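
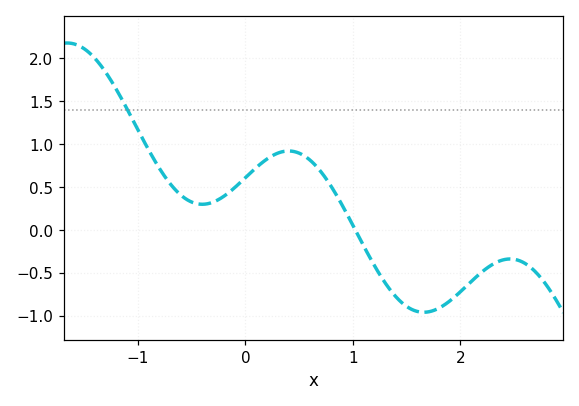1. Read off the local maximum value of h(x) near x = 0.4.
0.9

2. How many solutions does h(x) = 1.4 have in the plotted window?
1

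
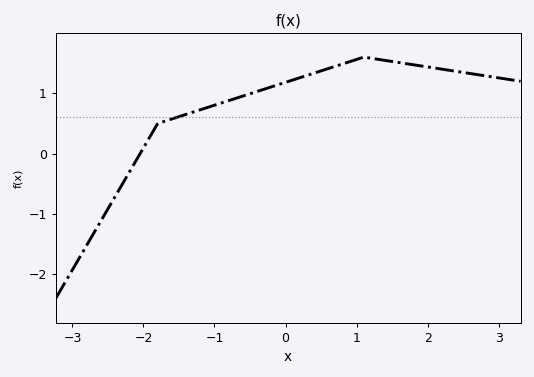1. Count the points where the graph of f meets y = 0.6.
1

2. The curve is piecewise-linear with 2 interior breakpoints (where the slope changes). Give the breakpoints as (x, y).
(-1.8, 0.5); (1.1, 1.6)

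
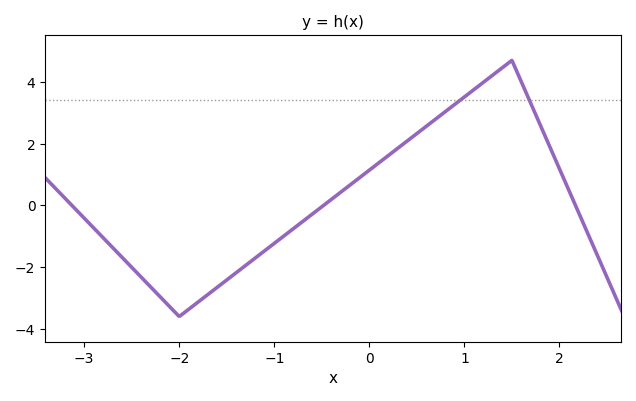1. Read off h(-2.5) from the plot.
-2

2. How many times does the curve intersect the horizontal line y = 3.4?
2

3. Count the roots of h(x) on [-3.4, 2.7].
3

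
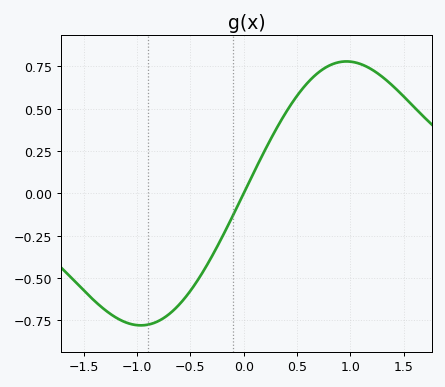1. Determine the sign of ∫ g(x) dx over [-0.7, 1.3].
positive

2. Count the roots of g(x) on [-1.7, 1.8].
1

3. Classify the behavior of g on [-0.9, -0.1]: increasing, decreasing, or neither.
increasing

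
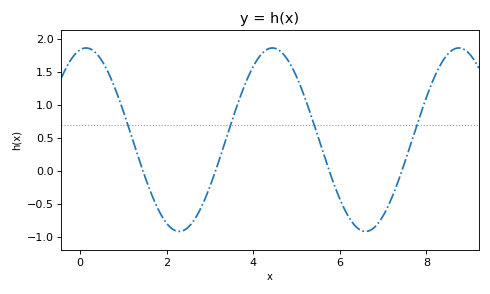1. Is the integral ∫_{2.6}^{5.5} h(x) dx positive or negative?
positive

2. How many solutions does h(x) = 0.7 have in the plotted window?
4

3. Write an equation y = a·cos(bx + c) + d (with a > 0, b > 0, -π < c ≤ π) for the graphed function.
y = 1.39cos(1.5x - 0.2) + 0.48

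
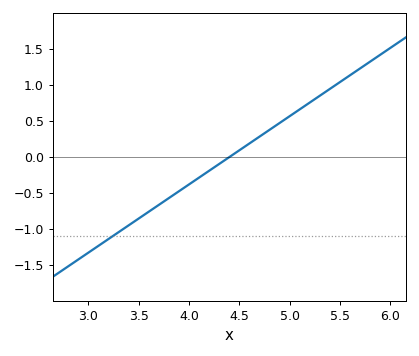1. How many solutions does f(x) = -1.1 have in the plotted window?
1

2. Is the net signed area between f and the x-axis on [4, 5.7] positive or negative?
positive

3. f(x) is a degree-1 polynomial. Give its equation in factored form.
y = 0.95(x - 4.4)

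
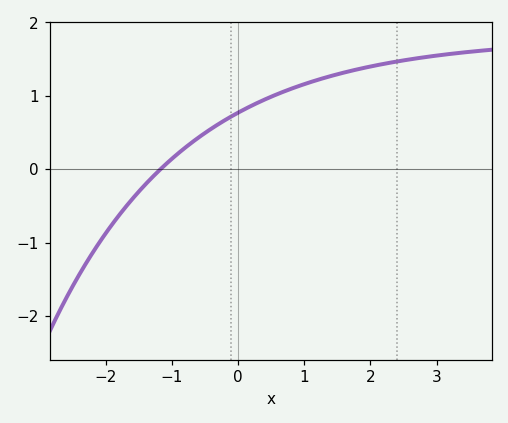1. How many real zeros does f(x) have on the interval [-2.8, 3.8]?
1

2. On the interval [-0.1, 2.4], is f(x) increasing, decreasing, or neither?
increasing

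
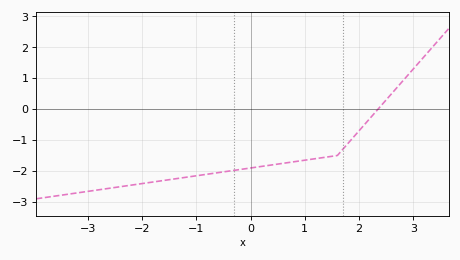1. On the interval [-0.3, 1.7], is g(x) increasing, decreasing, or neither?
increasing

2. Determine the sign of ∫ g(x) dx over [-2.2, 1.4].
negative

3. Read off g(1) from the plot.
-1.65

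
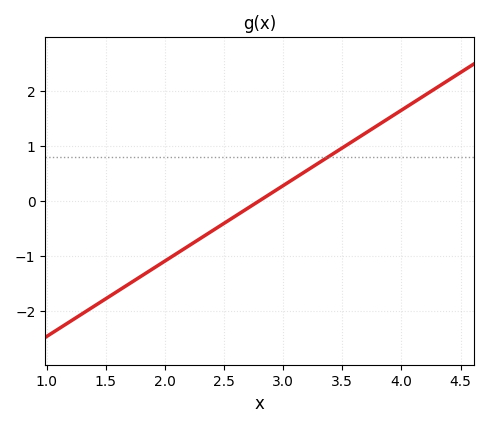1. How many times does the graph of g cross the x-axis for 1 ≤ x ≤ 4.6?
1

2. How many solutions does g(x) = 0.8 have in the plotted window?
1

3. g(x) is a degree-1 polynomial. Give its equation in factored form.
y = 1.37(x - 2.8)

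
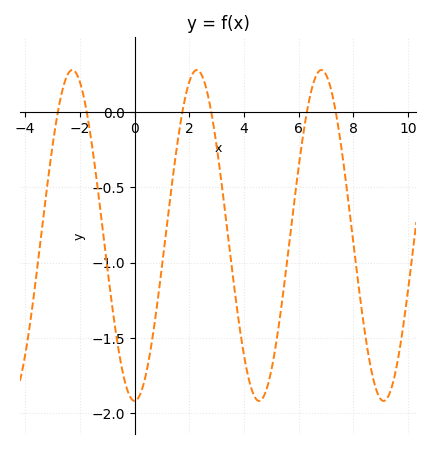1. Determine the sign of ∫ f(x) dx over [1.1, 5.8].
negative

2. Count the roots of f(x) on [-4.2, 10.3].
6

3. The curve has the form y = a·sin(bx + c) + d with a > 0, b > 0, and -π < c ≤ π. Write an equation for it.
y = 1.1sin(1.4x - 1.6) - 0.82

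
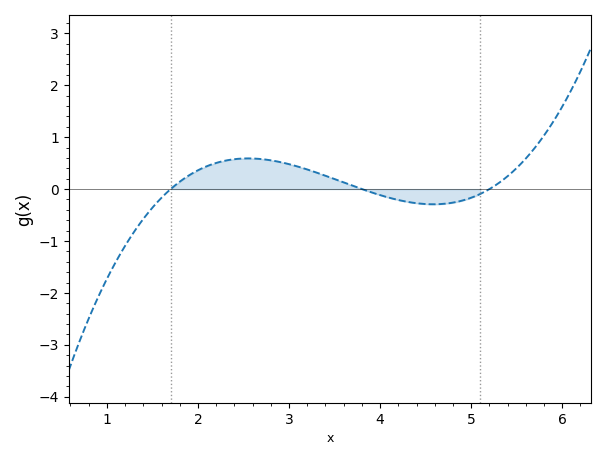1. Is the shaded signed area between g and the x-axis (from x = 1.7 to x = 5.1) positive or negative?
positive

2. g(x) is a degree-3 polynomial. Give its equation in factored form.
y = 0.21(x - 1.7)(x - 3.8)(x - 5.2)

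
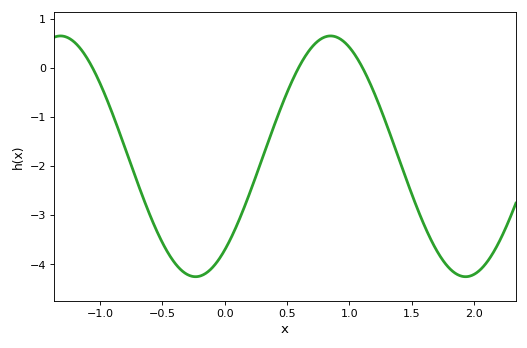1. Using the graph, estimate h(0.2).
-2.55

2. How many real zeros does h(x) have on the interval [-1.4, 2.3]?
3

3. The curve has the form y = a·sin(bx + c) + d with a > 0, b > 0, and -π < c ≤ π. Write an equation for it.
y = 2.45sin(2.9x - 0.892) - 1.8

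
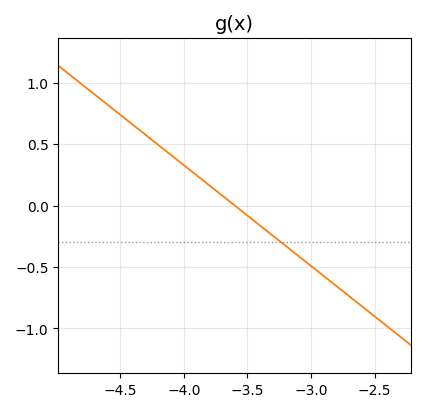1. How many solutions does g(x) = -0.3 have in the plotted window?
1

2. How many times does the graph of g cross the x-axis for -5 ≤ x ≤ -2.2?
1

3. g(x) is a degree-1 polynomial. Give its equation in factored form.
y = -0.82(x + 3.6)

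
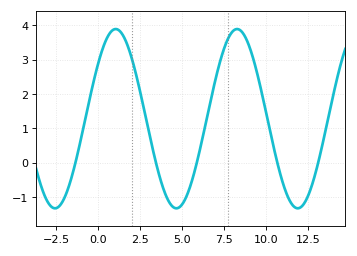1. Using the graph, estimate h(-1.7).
-0.6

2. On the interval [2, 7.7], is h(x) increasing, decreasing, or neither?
neither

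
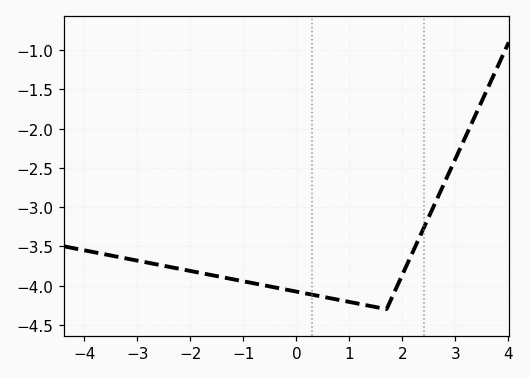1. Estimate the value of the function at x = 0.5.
-4.14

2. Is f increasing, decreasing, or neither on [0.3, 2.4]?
neither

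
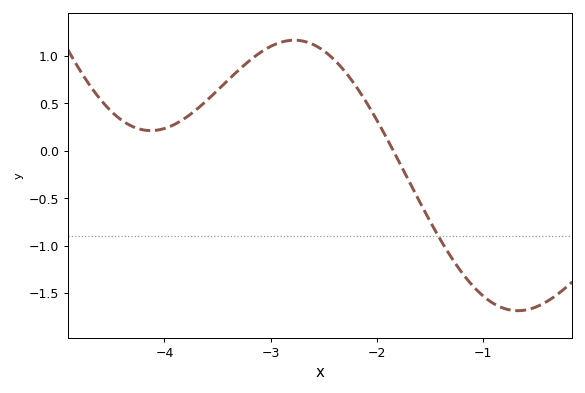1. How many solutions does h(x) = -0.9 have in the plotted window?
1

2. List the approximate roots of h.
-1.8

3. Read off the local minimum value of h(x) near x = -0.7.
-1.7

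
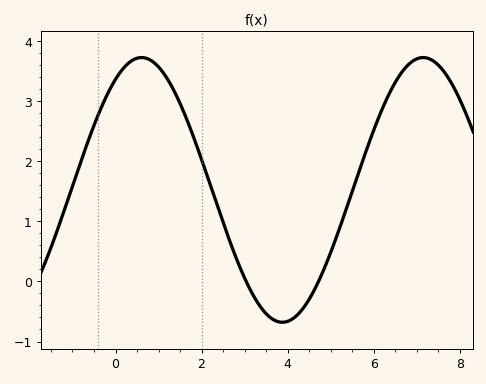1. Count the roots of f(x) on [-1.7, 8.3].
2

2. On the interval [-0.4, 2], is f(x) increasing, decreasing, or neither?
neither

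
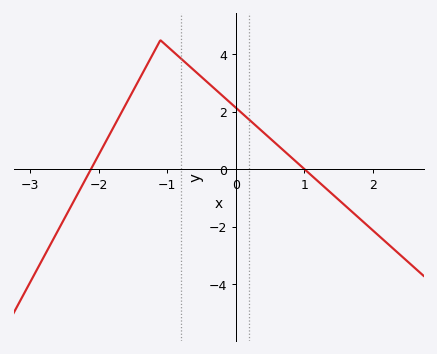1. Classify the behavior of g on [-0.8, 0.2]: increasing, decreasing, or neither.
decreasing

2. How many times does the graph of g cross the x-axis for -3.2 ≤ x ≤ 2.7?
2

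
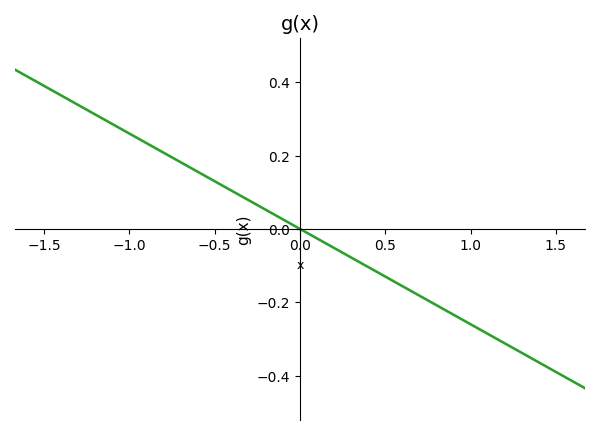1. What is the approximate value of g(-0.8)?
0.2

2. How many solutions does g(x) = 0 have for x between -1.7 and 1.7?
1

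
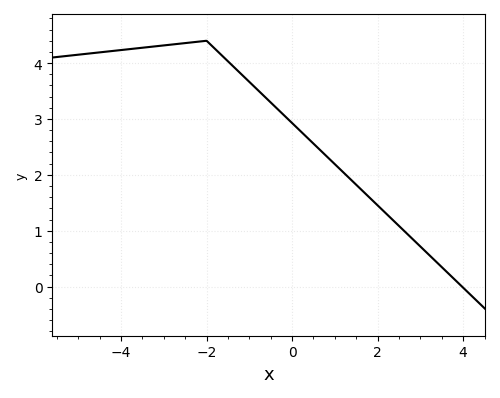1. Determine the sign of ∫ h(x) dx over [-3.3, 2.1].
positive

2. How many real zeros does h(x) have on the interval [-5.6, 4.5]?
1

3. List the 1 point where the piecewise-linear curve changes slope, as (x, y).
(-2, 4.4)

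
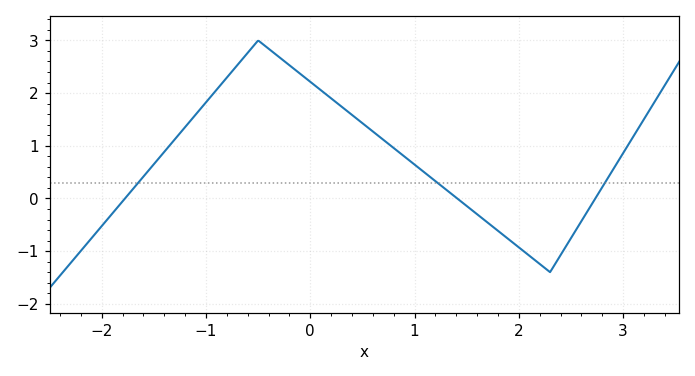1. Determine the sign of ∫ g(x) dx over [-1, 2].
positive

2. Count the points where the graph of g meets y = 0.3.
3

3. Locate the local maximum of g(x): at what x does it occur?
-0.5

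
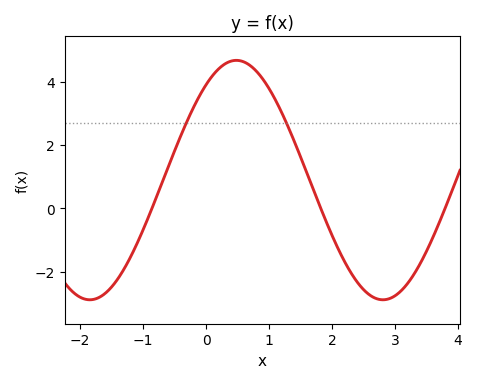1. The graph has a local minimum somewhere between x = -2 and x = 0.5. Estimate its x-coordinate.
-1.85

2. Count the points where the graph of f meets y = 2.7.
2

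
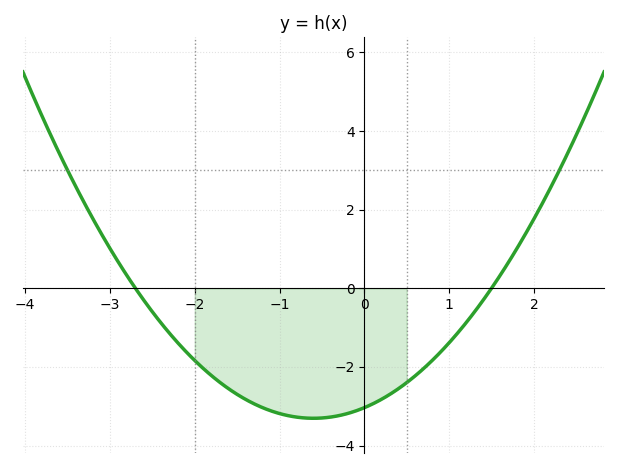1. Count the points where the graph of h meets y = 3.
2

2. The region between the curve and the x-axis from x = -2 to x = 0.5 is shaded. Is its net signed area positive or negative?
negative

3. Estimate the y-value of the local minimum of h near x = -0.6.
-3.31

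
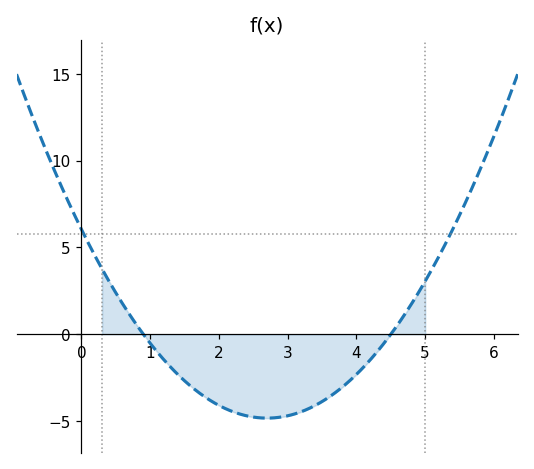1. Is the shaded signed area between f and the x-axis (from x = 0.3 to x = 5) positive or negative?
negative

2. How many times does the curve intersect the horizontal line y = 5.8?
2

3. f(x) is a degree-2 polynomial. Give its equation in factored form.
y = 1.49(x - 0.9)(x - 4.5)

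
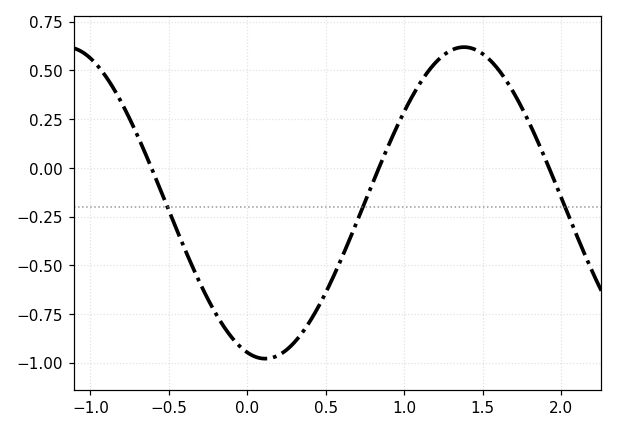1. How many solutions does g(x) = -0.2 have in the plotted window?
3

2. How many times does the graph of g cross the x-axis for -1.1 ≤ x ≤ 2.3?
3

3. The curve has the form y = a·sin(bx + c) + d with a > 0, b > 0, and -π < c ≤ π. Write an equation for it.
y = 0.8sin(2.48x - 1.85) - 0.18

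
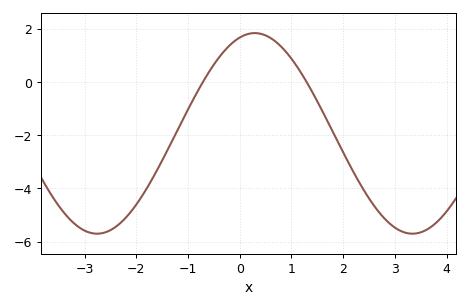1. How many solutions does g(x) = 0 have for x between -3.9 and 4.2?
2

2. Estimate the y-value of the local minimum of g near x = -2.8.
-5.6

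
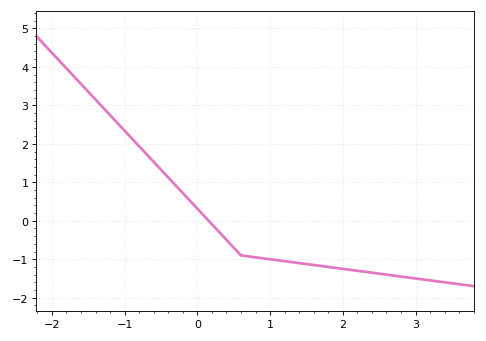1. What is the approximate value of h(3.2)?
-1.5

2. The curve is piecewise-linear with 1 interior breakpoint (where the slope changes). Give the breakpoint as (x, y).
(0.6, -0.9)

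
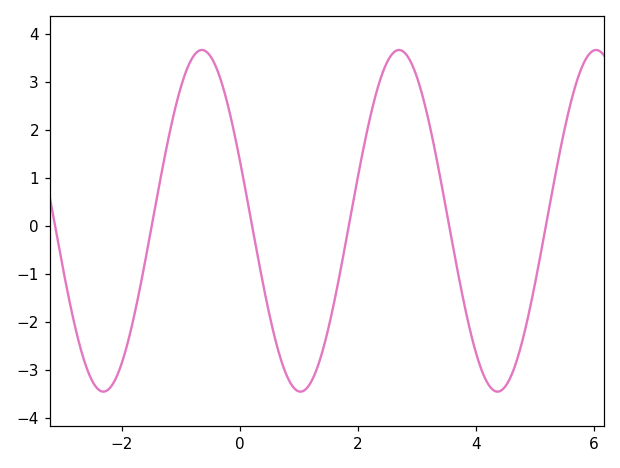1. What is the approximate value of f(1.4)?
-2.6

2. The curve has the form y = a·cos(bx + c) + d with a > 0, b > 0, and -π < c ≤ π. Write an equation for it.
y = 3.56cos(1.9x + 1.2) + 0.1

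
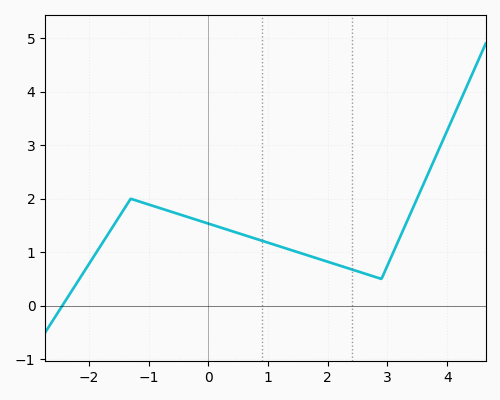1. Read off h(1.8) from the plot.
0.893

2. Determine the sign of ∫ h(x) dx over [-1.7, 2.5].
positive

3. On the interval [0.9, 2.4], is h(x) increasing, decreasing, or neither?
decreasing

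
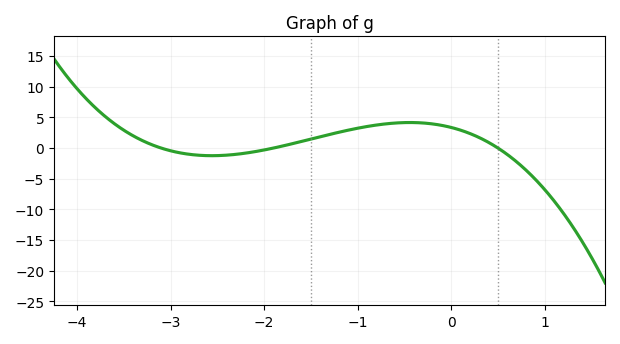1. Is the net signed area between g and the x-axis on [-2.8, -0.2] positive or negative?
positive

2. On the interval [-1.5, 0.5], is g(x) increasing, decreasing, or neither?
neither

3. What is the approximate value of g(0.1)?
2.92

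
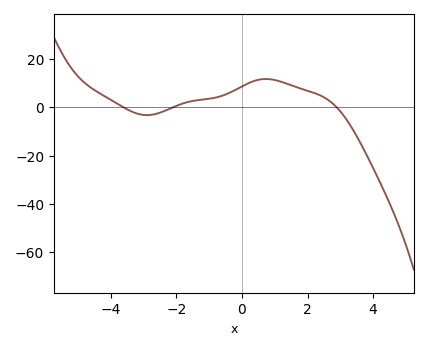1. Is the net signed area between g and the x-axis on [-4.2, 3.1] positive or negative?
positive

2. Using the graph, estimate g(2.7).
2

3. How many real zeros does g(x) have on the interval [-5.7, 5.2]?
3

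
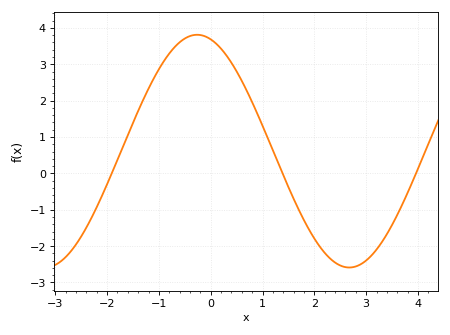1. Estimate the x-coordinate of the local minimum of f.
2.7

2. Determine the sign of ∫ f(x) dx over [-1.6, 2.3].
positive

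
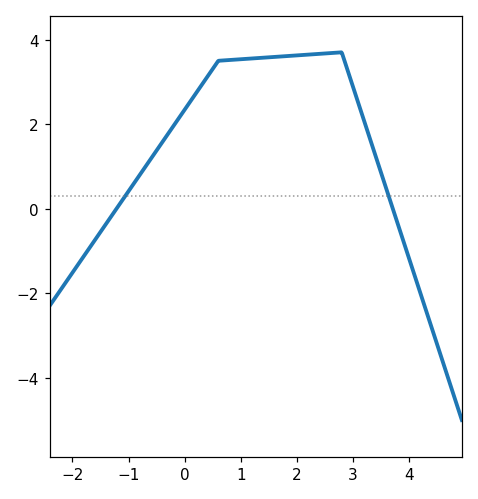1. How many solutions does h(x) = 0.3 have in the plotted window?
2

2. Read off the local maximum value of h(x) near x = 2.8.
3.7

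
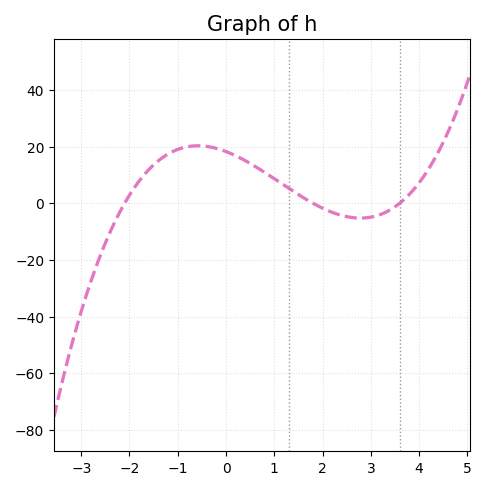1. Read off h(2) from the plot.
-1.76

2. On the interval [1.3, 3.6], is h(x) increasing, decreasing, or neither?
neither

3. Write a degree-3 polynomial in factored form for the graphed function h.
y = 1.34(x + 2.1)(x - 1.8)(x - 3.6)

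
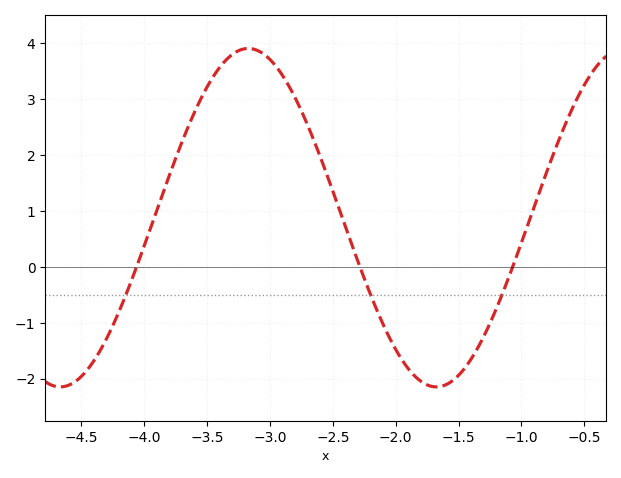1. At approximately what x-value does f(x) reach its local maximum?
-3.2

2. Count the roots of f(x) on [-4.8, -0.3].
3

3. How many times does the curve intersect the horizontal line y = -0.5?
3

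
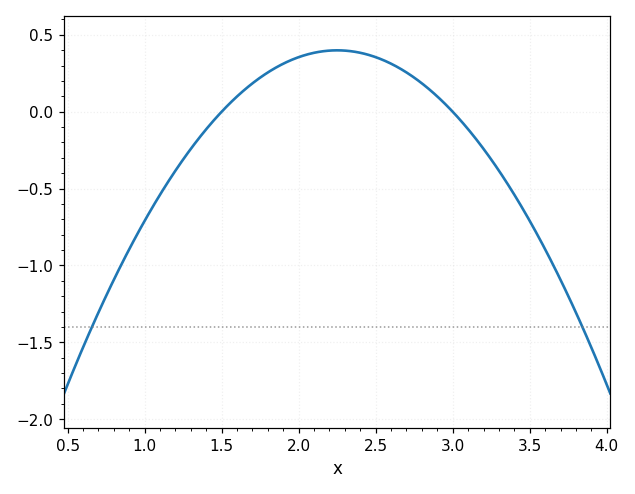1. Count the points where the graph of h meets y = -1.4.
2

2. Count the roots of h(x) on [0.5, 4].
2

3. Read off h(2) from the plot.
0.35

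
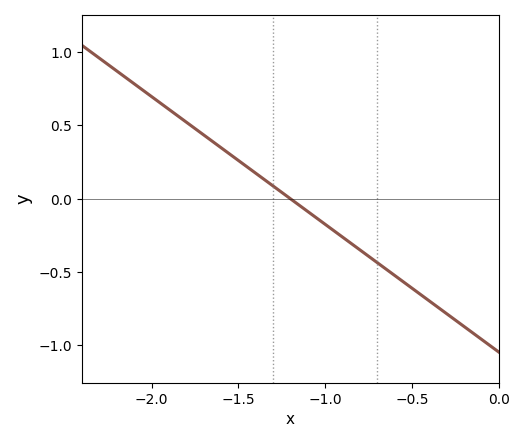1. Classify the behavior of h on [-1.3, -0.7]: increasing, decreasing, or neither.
decreasing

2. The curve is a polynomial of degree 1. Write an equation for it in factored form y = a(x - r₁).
y = -0.87(x + 1.2)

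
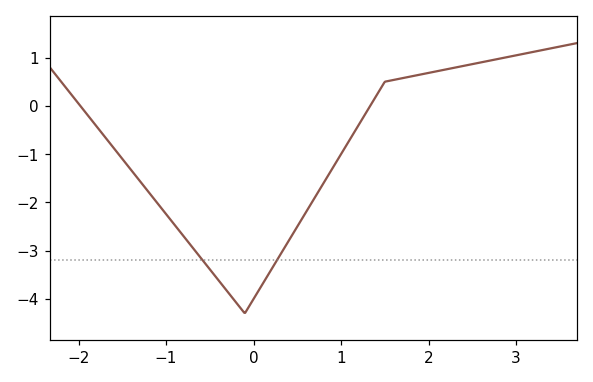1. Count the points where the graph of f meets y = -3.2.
2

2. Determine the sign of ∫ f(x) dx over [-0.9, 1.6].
negative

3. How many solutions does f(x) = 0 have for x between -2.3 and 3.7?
2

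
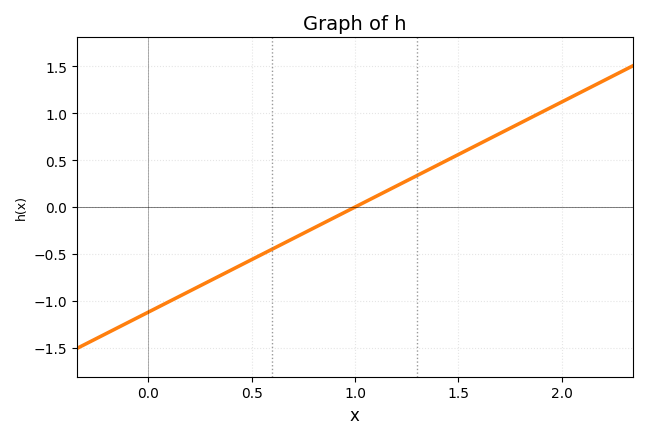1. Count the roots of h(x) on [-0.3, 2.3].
1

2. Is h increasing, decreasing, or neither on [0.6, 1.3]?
increasing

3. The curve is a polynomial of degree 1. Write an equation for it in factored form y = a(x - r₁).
y = 1.12(x - 1)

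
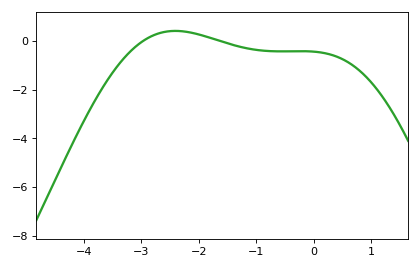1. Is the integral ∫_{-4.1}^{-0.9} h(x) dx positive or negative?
negative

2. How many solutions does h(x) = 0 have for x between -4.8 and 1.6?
2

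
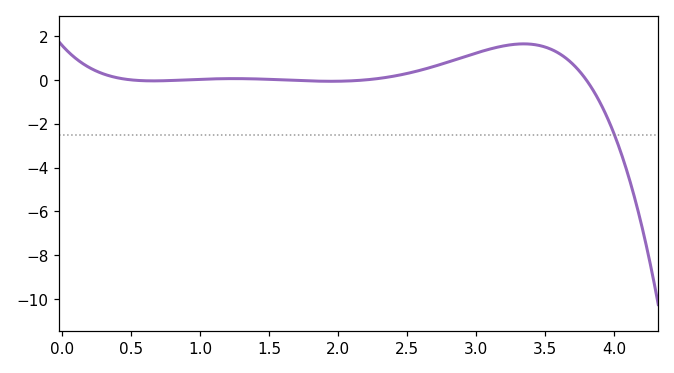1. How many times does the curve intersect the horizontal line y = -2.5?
1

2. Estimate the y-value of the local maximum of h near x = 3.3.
1.64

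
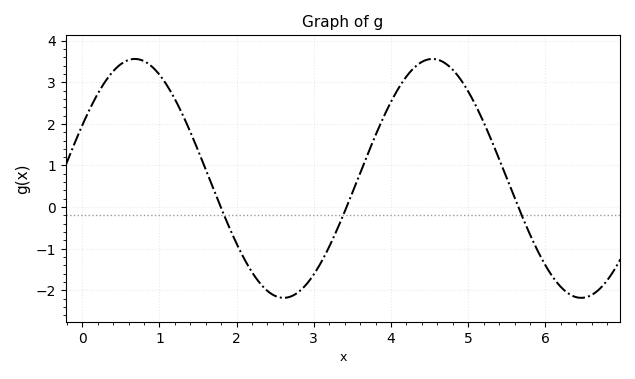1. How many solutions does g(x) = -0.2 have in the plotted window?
3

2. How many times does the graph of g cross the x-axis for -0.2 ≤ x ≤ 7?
3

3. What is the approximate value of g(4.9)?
3.07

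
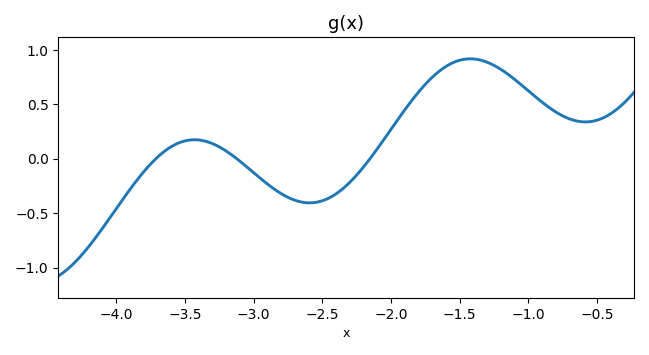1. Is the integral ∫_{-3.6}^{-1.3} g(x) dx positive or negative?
positive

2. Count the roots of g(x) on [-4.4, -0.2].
3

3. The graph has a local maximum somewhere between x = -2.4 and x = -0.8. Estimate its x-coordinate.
-1.4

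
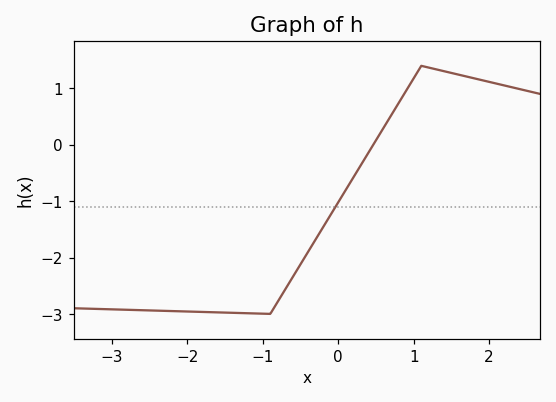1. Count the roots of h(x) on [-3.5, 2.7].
1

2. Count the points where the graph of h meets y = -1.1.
1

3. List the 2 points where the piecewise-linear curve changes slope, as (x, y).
(-0.9, -3); (1.1, 1.4)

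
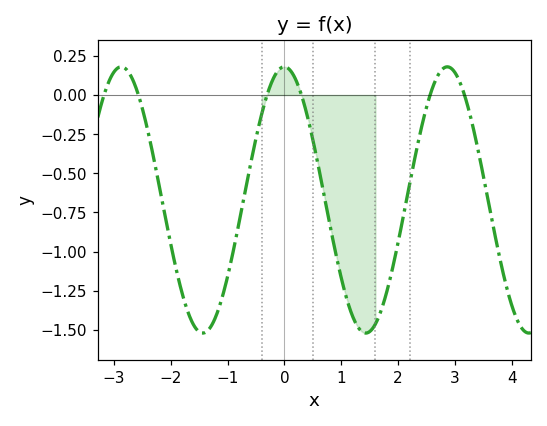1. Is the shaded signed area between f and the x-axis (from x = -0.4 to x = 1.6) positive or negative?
negative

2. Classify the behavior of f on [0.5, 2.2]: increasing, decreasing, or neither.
neither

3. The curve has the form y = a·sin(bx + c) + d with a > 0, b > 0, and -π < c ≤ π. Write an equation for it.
y = 0.85sin(2.19x + 1.58) - 0.67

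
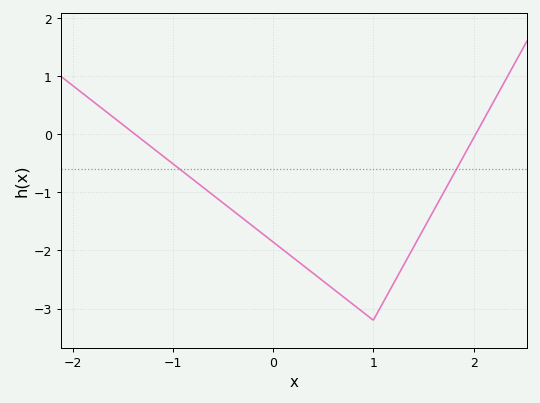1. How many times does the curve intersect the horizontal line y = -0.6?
2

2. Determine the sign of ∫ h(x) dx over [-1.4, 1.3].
negative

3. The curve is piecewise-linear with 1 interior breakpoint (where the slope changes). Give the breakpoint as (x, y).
(1, -3.2)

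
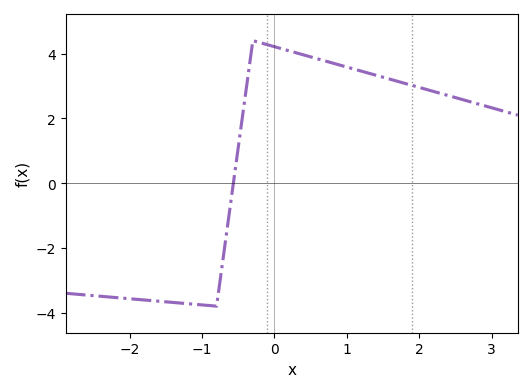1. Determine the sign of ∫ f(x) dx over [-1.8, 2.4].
positive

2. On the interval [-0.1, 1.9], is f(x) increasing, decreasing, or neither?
decreasing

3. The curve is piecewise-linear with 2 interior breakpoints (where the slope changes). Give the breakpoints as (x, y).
(-0.8, -3.8); (-0.3, 4.4)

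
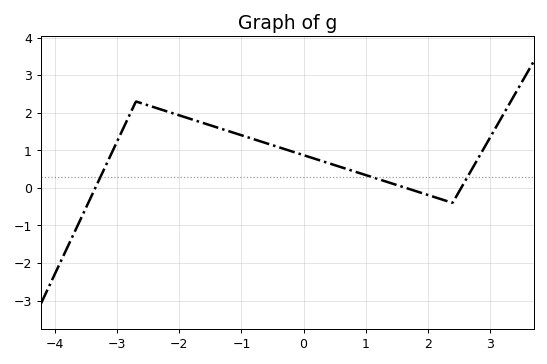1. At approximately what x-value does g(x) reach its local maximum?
-2.7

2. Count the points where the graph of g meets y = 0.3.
3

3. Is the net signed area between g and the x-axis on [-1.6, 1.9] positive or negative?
positive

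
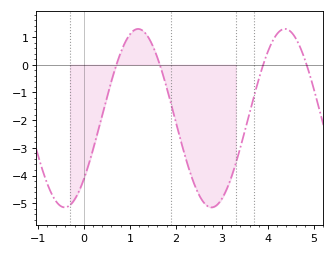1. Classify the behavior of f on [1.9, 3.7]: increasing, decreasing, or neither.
neither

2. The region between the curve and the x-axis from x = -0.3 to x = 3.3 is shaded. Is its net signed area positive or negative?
negative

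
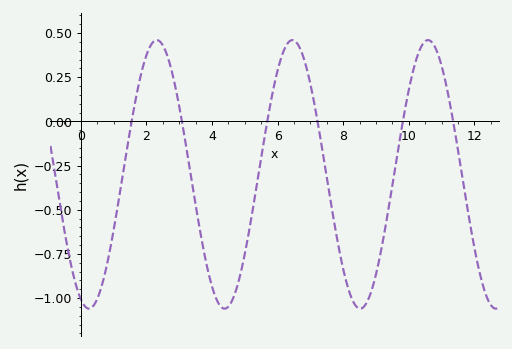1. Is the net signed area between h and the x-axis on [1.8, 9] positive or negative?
negative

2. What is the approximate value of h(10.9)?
0.38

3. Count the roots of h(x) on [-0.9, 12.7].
6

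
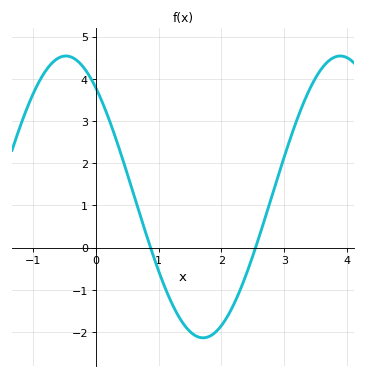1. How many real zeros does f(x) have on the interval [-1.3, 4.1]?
2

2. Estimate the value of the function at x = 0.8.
0.332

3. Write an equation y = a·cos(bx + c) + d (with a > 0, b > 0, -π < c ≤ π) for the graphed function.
y = 3.34cos(1.44x + 0.682) + 1.2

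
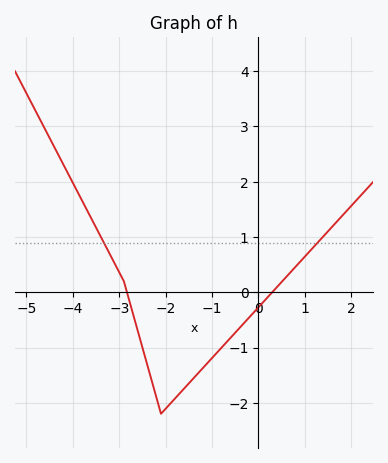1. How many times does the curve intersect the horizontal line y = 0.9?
2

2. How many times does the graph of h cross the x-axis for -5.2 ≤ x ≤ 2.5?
2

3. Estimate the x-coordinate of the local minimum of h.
-2.1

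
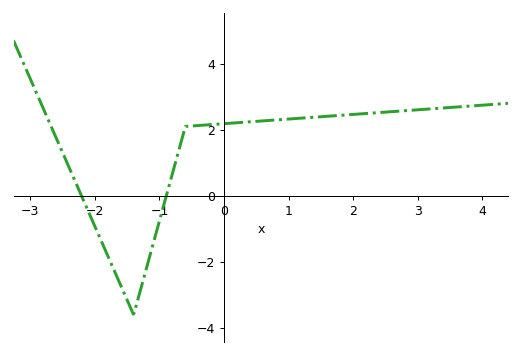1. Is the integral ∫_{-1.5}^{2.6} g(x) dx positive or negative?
positive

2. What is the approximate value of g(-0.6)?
2.1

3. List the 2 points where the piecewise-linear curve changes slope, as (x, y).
(-1.4, -3.6); (-0.6, 2.1)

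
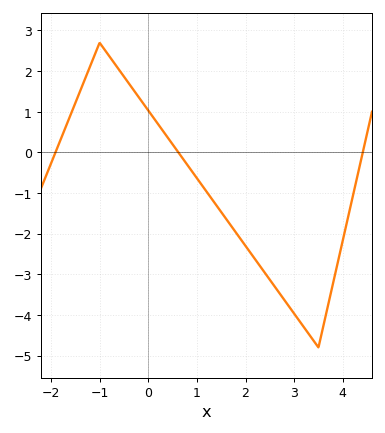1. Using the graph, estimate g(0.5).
0.2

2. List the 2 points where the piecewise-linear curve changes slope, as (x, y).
(-1, 2.7); (3.5, -4.8)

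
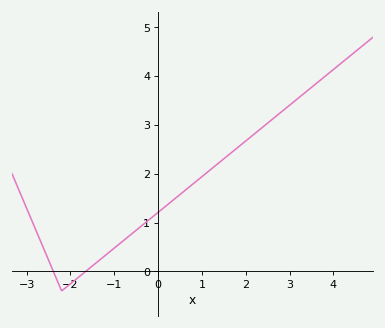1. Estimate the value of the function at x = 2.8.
3.3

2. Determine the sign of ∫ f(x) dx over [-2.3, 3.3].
positive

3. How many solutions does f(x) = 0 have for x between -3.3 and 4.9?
2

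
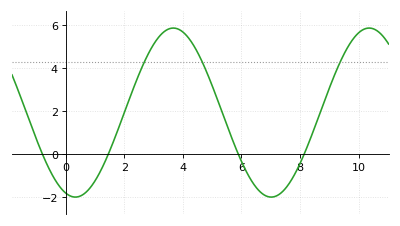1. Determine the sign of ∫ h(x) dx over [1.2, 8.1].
positive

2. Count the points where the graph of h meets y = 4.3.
3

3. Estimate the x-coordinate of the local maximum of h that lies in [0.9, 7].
3.6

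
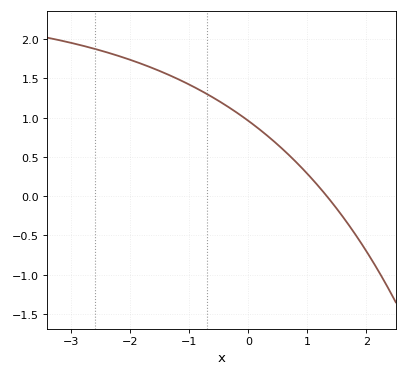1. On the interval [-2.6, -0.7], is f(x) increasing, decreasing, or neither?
decreasing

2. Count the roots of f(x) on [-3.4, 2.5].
1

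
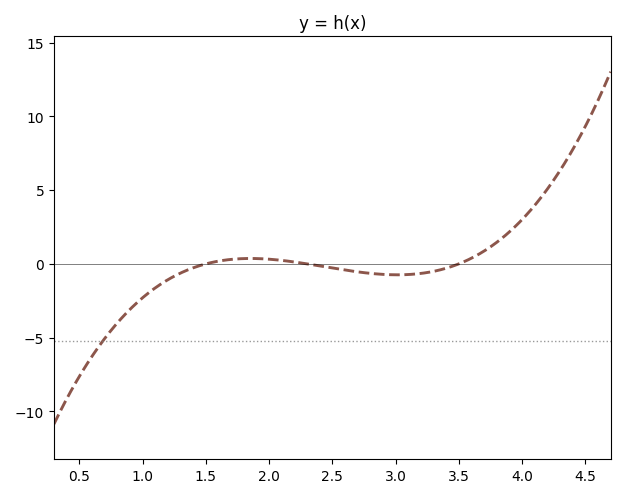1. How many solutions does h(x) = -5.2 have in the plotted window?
1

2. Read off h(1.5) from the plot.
0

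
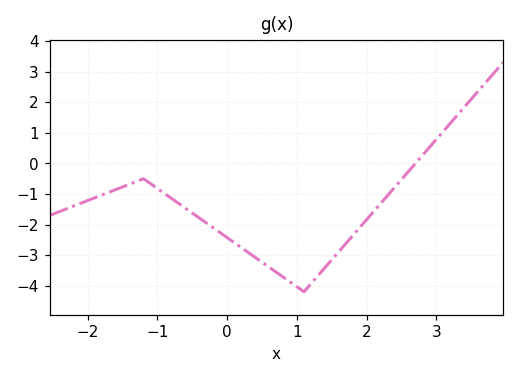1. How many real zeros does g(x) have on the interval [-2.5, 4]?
1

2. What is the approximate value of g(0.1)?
-2.6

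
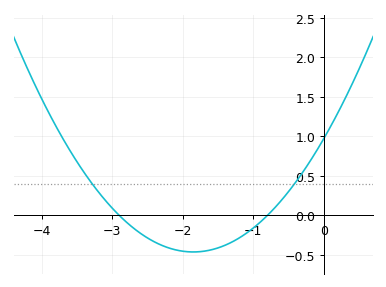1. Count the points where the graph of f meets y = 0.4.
2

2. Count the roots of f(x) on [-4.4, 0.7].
2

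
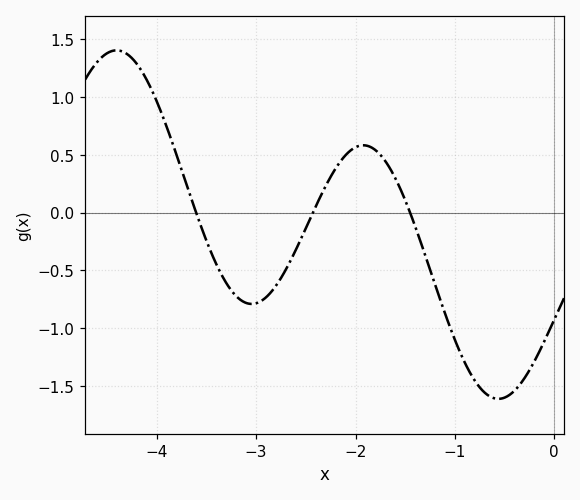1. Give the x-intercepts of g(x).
-3.6, -2.4, -1.5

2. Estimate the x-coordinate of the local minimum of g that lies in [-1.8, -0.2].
-0.6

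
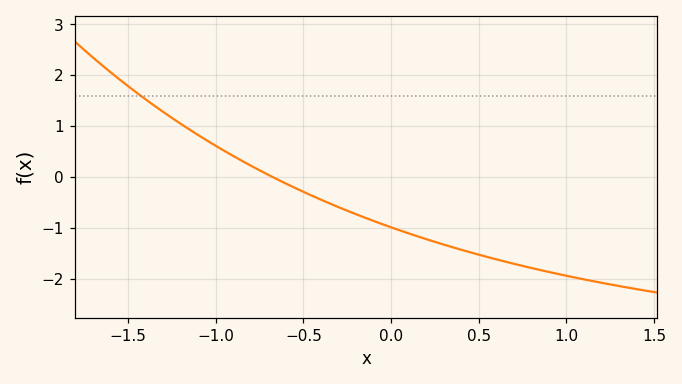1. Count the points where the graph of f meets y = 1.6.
1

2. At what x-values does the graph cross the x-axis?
-0.7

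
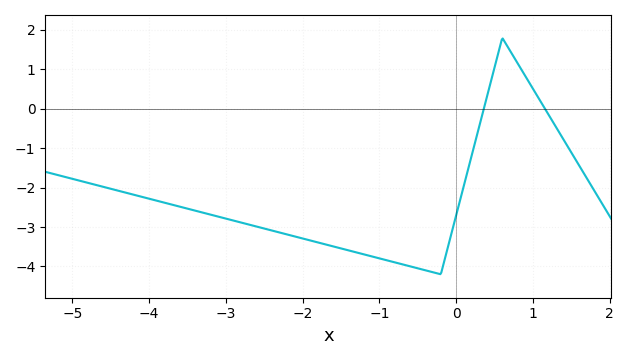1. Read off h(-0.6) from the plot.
-4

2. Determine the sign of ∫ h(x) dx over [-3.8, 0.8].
negative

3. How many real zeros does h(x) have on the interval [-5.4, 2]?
2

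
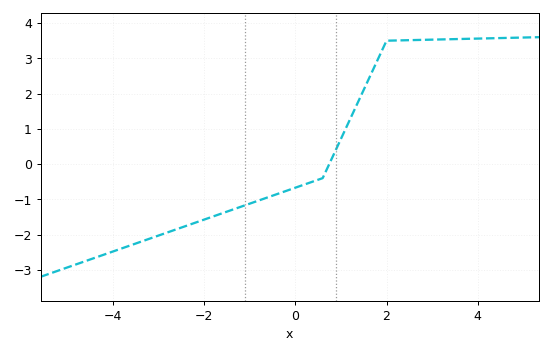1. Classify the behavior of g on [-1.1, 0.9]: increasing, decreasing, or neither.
increasing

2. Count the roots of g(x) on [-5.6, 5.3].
1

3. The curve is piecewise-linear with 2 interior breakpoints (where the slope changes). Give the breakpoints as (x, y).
(0.6, -0.4); (2, 3.5)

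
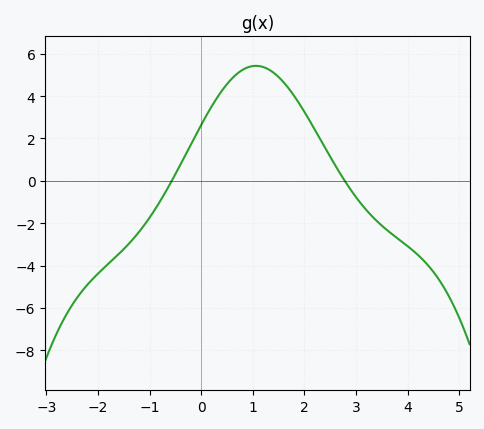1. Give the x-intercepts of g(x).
-0.57, 2.78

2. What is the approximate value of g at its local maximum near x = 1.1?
5.43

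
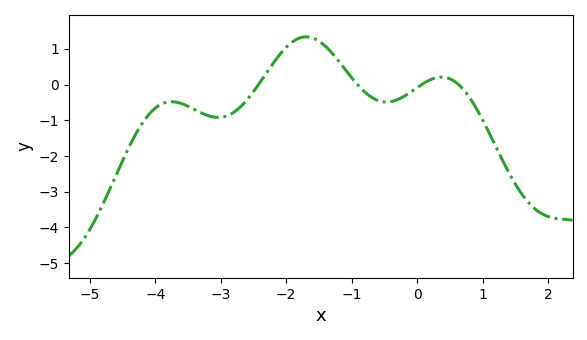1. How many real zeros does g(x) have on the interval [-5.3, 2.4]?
4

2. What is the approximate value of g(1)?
-1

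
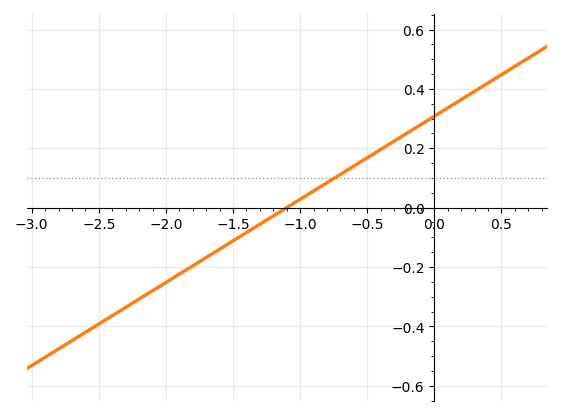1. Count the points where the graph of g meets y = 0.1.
1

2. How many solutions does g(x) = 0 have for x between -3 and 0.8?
1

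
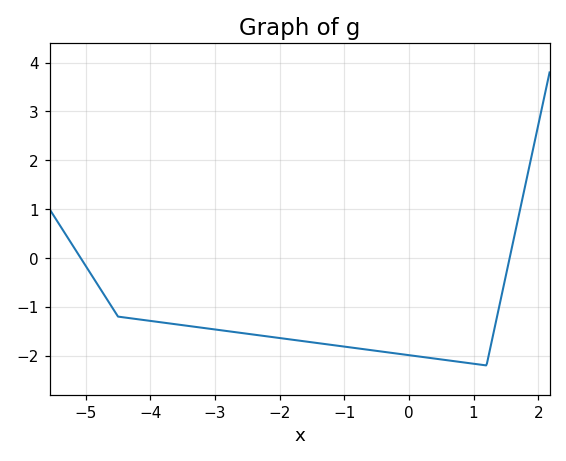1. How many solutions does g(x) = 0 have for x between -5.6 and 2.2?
2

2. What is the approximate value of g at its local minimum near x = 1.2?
-2.2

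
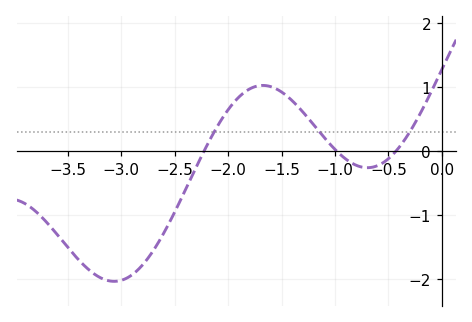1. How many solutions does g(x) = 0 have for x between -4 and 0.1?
3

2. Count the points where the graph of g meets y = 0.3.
3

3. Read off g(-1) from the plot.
0.029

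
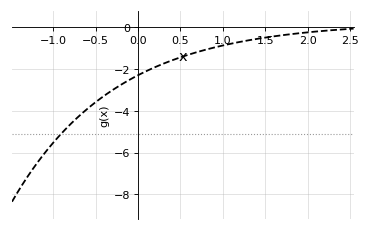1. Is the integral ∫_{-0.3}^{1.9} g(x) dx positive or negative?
negative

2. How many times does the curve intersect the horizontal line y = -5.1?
1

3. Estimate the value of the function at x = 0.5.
-1.4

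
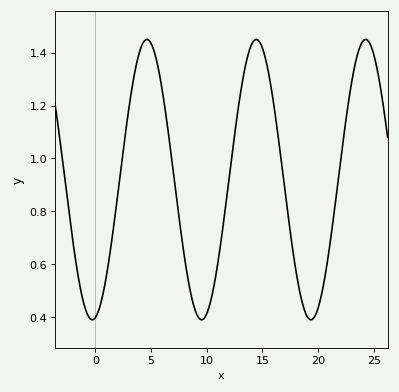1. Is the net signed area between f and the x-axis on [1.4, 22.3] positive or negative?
positive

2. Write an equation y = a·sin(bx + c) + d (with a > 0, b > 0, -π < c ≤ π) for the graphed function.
y = 0.53sin(0.64x - 1.4) + 0.92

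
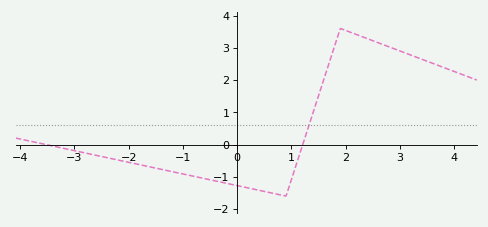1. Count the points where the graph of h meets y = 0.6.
1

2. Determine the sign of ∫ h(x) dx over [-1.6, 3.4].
positive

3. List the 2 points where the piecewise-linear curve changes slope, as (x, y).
(0.9, -1.6); (1.9, 3.6)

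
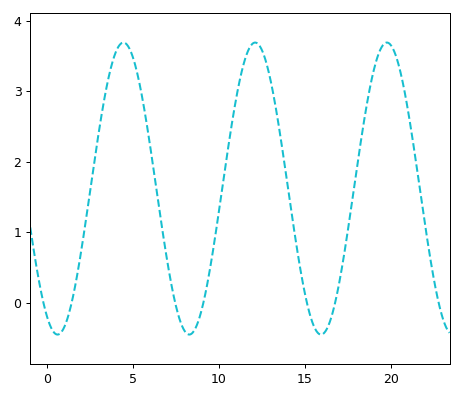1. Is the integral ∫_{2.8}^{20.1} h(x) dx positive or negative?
positive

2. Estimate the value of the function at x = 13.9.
1.8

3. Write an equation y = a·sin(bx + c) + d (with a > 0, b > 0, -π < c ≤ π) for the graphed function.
y = 2.07sin(0.82x - 2.1) + 1.62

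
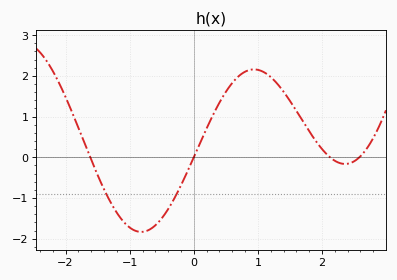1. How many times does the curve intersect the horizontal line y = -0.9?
2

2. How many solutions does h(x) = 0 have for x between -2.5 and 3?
4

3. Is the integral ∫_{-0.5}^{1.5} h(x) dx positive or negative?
positive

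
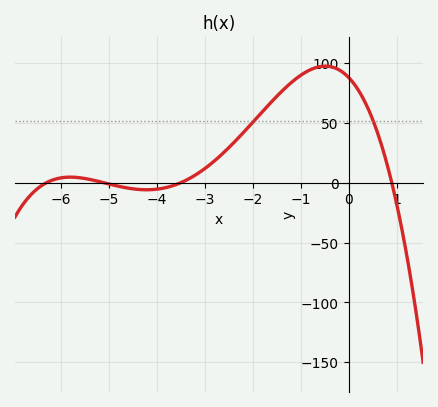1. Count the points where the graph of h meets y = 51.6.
2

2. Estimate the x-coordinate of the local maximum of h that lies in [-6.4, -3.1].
-5.8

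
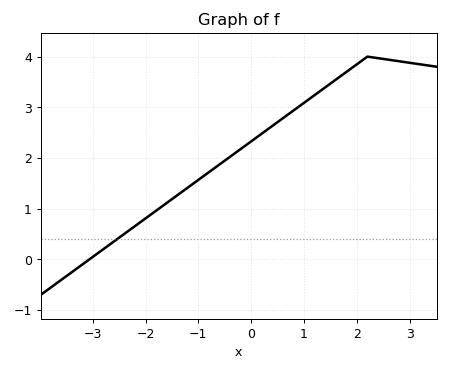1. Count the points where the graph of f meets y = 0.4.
1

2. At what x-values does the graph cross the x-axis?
-3.07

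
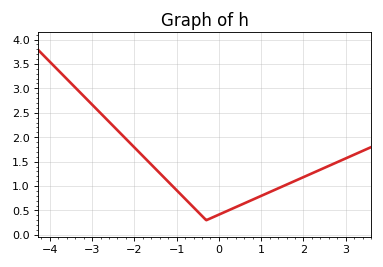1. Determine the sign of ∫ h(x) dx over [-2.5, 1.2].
positive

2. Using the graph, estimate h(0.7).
0.684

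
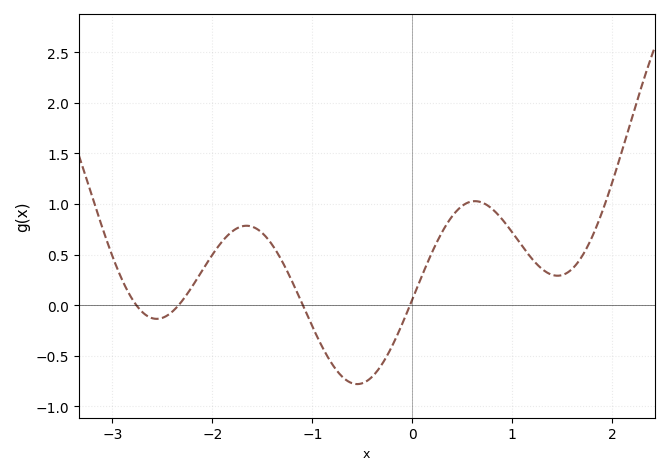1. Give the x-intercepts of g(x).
-2.76, -2.34, -1.09, -0.023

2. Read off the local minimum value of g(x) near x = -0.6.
-0.779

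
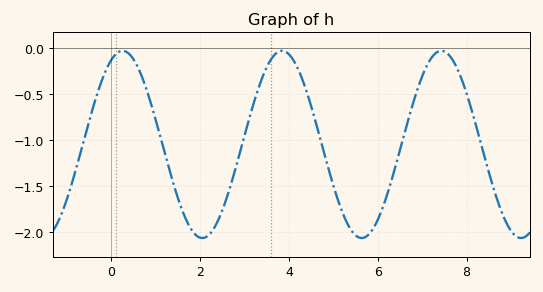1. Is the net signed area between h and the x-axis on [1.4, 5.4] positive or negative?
negative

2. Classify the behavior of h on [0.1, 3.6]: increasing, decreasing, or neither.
neither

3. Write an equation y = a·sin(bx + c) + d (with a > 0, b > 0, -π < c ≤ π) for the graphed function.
y = 1.02sin(1.75x + 1.13) - 1.05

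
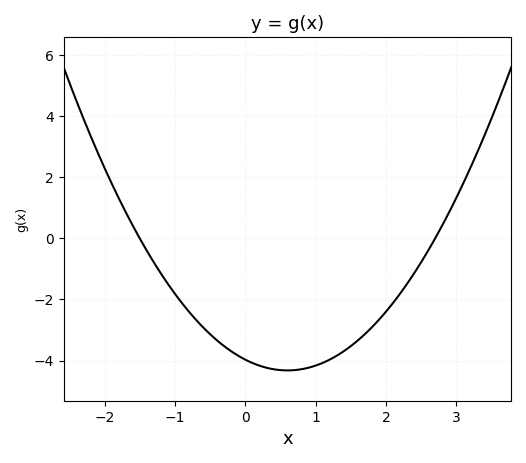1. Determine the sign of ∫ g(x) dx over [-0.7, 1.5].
negative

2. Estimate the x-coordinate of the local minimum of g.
0.6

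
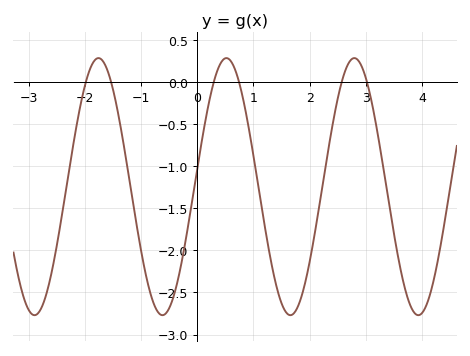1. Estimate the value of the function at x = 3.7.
-2.45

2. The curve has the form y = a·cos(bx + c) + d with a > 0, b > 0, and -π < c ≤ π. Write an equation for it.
y = 1.53cos(2.8x - 1.4) - 1.24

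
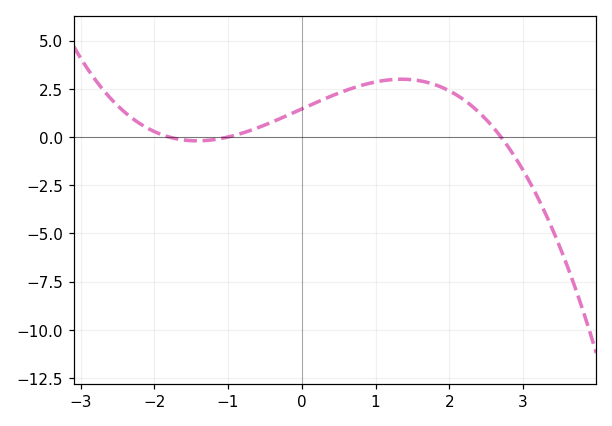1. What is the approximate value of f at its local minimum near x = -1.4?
-0.197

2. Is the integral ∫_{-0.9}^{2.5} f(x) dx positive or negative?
positive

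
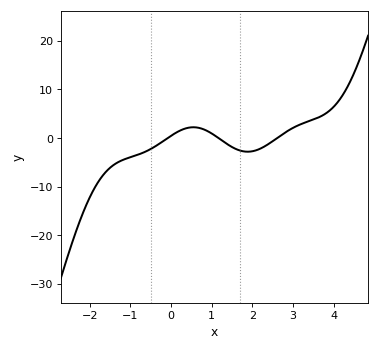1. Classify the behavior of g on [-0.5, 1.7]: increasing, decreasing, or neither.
neither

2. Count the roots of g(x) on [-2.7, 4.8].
3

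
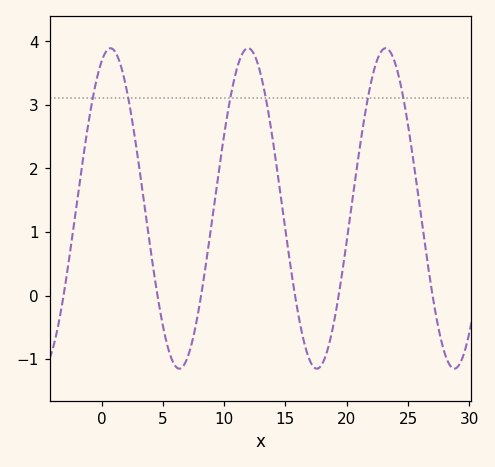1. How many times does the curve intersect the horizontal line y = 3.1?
6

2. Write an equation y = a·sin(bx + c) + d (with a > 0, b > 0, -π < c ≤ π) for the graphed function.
y = 2.52sin(0.56x + 1.16) + 1.37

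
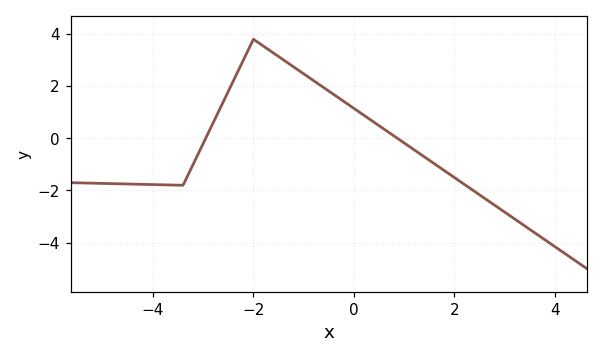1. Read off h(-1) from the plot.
2.4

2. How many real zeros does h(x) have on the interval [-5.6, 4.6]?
2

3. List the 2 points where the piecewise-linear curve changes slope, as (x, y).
(-3.4, -1.8); (-2, 3.8)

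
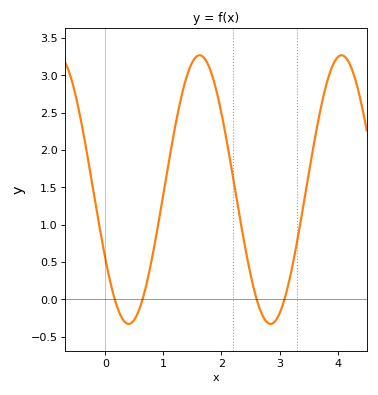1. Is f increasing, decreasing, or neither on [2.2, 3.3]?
neither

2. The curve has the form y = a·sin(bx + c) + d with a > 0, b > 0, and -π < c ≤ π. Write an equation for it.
y = 1.8sin(2.57x - 2.6) + 1.47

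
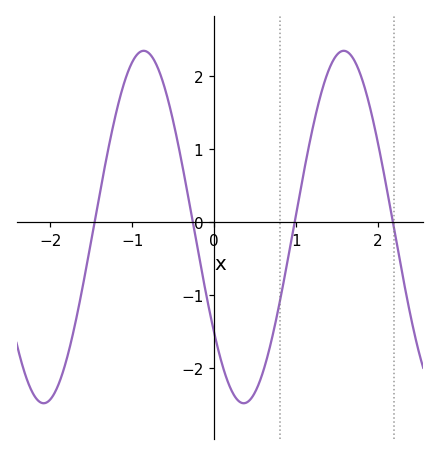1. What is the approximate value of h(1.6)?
2.3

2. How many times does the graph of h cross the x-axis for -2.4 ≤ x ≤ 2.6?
4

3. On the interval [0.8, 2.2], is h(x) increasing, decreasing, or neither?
neither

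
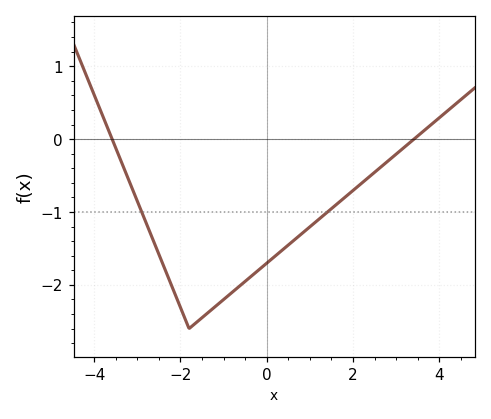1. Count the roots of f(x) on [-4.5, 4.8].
2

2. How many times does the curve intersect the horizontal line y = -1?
2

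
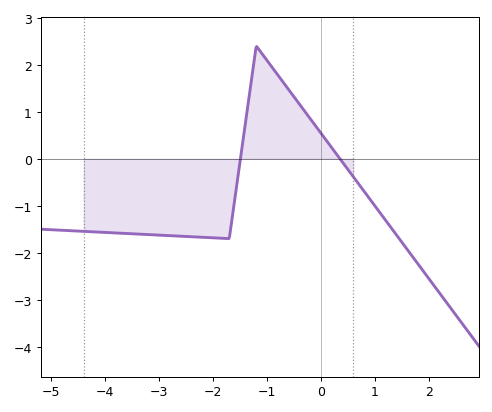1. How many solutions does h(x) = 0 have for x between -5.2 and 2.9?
2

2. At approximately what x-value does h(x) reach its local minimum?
-1.7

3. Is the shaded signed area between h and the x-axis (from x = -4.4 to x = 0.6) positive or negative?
negative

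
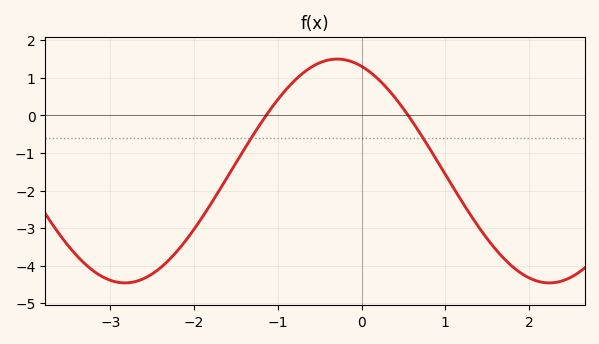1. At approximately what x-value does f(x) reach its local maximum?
-0.3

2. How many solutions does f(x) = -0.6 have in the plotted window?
2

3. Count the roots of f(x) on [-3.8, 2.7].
2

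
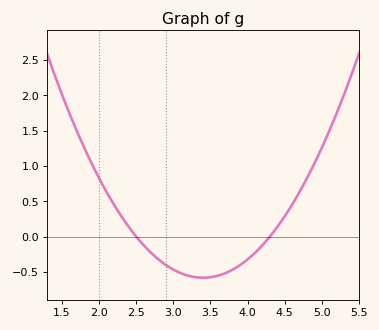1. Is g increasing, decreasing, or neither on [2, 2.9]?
decreasing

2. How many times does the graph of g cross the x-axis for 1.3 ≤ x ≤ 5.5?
2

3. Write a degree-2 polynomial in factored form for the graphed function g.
y = 0.72(x - 2.5)(x - 4.3)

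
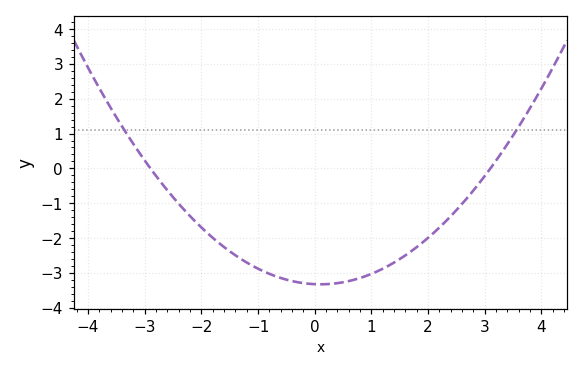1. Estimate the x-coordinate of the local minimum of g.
0.1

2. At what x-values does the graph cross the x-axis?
-2.9, 3.1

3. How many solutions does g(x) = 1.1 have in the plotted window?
2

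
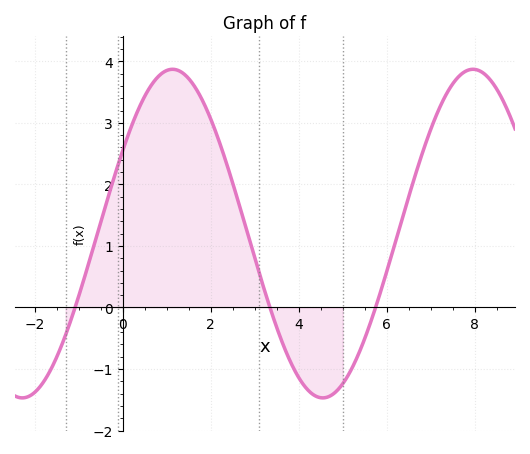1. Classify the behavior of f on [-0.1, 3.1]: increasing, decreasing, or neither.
neither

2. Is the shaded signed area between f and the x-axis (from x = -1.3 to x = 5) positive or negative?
positive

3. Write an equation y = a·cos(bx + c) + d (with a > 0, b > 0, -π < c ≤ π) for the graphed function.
y = 2.67cos(0.92x - 1.04) + 1.2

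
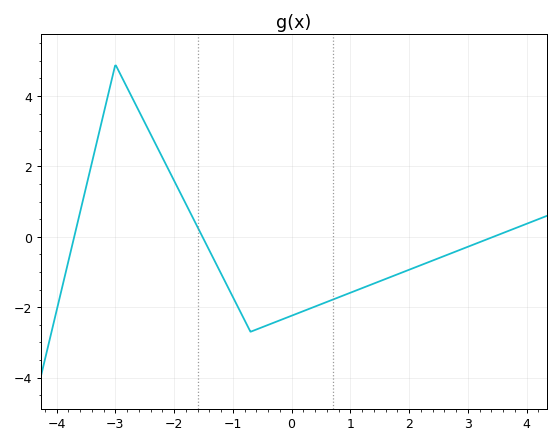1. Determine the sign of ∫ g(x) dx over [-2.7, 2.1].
negative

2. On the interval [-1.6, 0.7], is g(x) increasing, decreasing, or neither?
neither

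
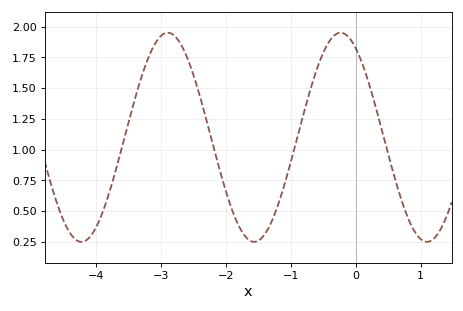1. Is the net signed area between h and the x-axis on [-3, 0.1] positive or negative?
positive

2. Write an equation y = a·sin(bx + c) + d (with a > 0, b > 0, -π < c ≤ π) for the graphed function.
y = 0.85sin(2.36x + 2.12) + 1.1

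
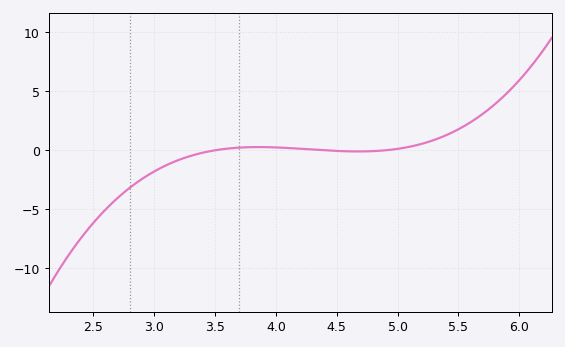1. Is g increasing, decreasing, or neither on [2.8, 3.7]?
increasing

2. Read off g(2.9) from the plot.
-2.5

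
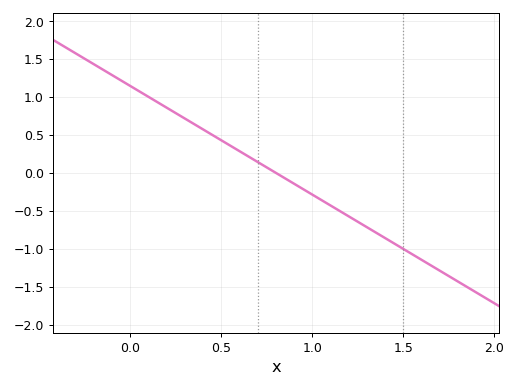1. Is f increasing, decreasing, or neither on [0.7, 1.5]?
decreasing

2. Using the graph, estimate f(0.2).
0.85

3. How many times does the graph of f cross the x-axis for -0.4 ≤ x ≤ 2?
1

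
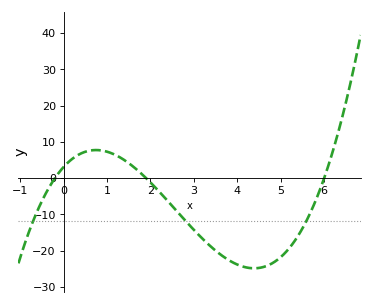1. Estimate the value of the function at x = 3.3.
-17.9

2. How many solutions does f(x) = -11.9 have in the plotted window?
3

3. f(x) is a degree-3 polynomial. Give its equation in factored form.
y = 1.35(x + 0.2)(x - 1.9)(x - 6)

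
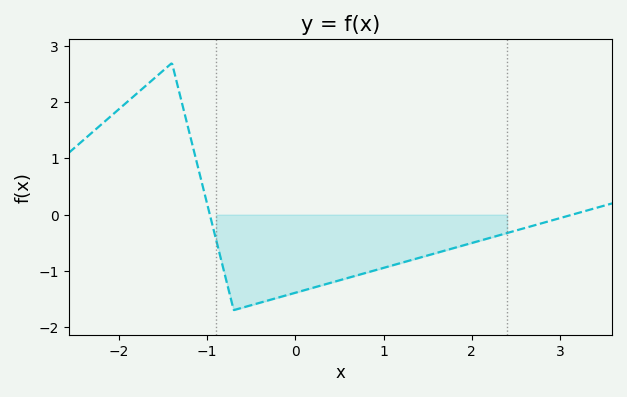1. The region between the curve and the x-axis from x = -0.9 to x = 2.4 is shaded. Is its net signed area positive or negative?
negative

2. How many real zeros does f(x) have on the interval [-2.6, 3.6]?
2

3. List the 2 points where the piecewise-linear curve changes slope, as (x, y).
(-1.4, 2.7); (-0.7, -1.7)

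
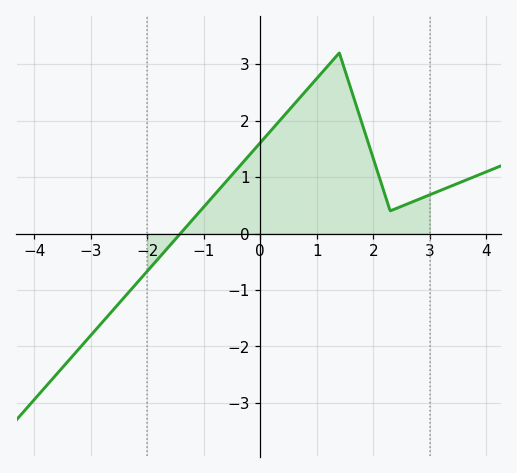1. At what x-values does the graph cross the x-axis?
-1.41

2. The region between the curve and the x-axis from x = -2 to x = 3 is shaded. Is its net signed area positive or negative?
positive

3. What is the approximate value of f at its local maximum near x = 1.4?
3.2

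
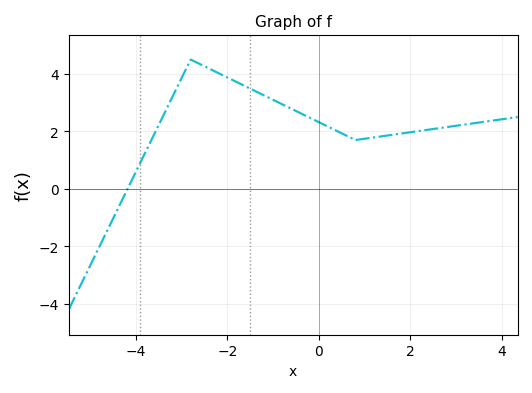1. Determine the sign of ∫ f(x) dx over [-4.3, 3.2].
positive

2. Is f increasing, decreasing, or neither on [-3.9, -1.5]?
neither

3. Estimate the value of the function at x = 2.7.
2.13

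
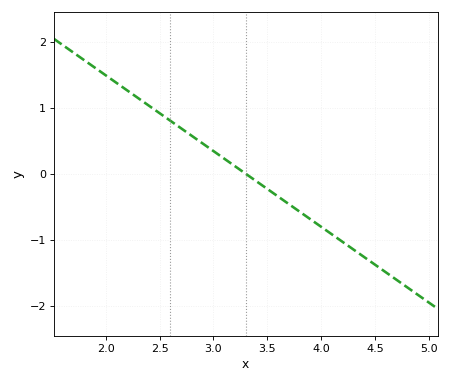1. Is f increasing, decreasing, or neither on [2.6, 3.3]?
decreasing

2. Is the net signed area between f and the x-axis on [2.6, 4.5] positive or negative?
negative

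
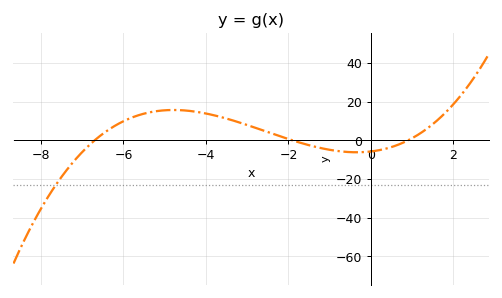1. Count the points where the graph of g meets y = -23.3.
1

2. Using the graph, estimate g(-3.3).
10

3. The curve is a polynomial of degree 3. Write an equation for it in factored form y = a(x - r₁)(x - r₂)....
y = 0.5(x + 6.7)(x + 1.9)(x - 0.9)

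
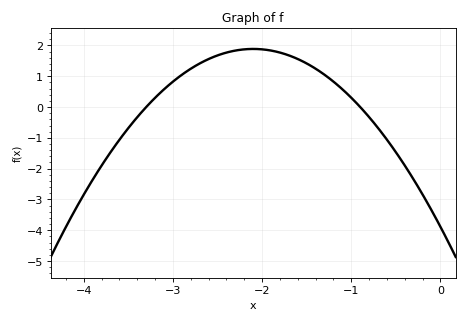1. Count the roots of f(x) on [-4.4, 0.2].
2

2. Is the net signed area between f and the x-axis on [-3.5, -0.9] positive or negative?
positive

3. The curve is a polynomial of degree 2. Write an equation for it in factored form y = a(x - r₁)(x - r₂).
y = -1.31(x + 3.3)(x + 0.9)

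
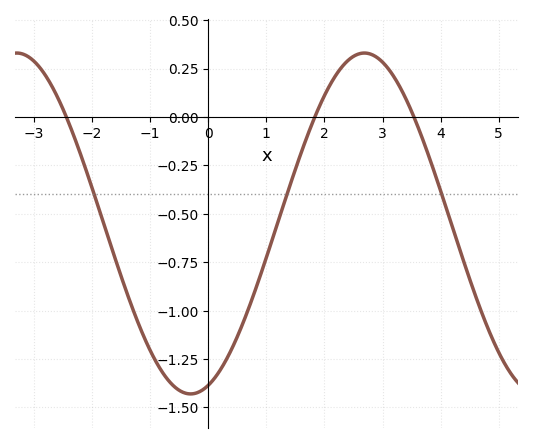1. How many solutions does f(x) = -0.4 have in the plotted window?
3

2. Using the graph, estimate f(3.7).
-0.122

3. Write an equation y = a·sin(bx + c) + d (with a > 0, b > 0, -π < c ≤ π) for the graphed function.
y = 0.88sin(1.05x - 1.25) - 0.55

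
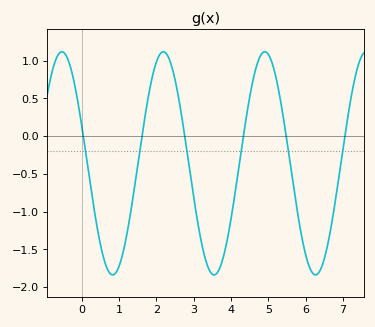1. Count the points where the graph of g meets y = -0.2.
6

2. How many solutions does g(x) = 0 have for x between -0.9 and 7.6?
6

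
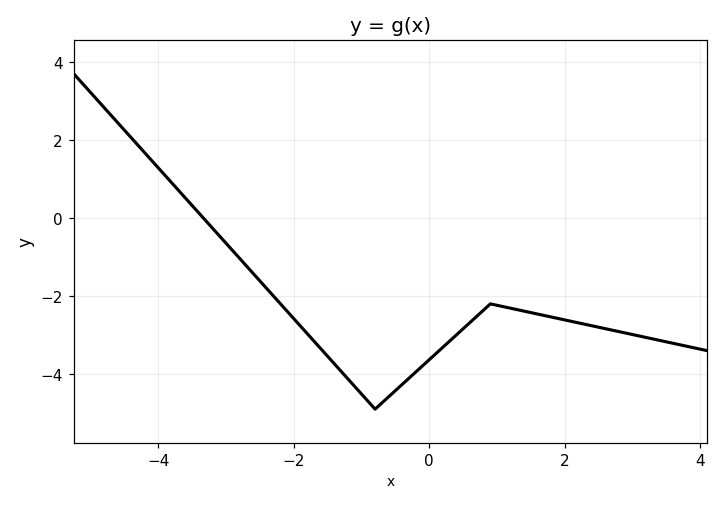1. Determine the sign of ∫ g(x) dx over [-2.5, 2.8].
negative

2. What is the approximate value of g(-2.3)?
-2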